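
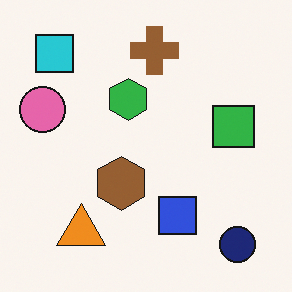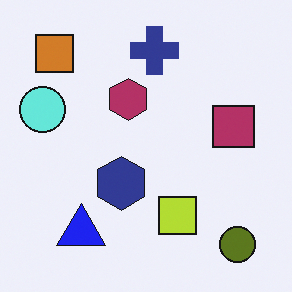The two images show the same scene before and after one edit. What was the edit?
Hue-shifted through roughly half the color wheel.

Every shape's color has rotated by the same amount around the hue wheel — a uniform hue shift.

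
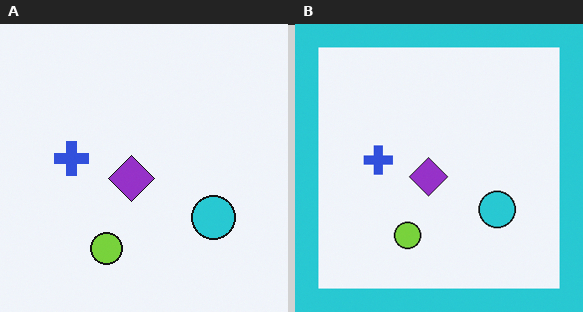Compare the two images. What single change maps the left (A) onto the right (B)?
The right (B) image is the left (A) framed with a cyan border.

A solid cyan frame runs around the edge of the right (B) image, with the content slightly shrunk inside it.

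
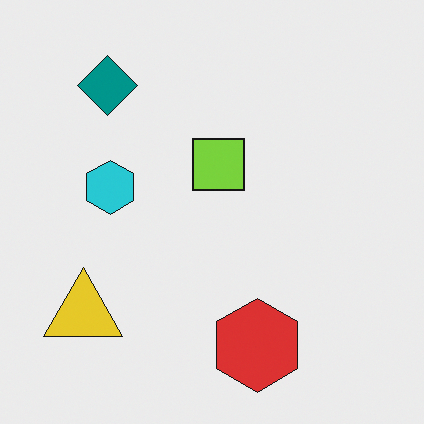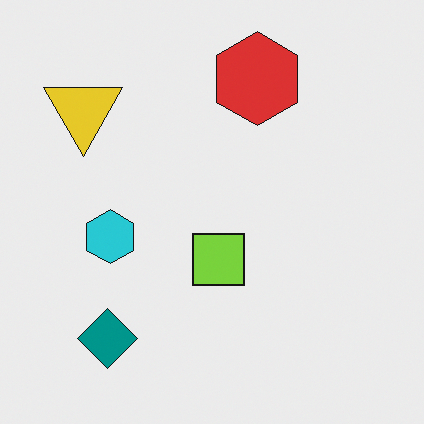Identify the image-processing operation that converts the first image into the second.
The transformation is: flipped vertically (top ↔ bottom).

The red hexagon is in the bottom of the first image and the top of the second — shapes on opposite sides of the horizontal midline have swapped in a mirror flip.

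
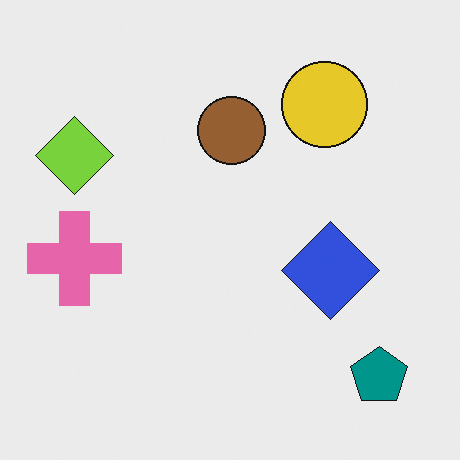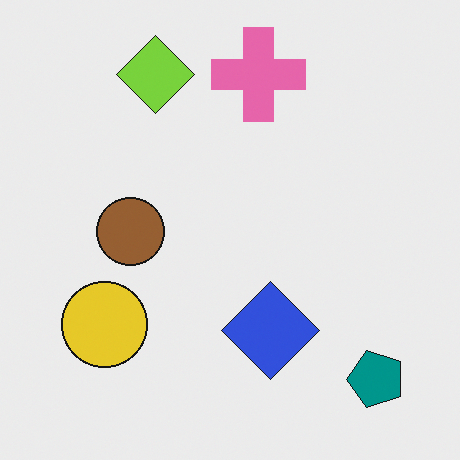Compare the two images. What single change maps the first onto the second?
This is the original image transposed (reflected across the top-left ↔ bottom-right diagonal).

Shapes have swapped their row and column positions — what was in the top-right is now in the bottom-left — a diagonal reflection.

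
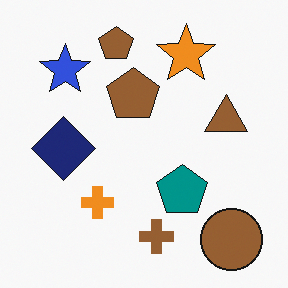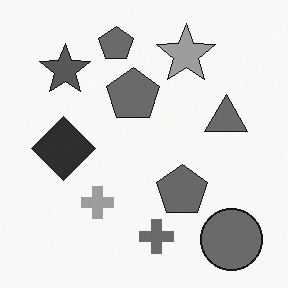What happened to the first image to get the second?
The image was converted to grayscale.

All color is removed — every shape is now a shade of grey.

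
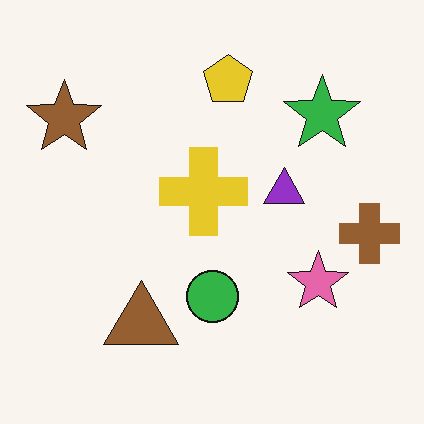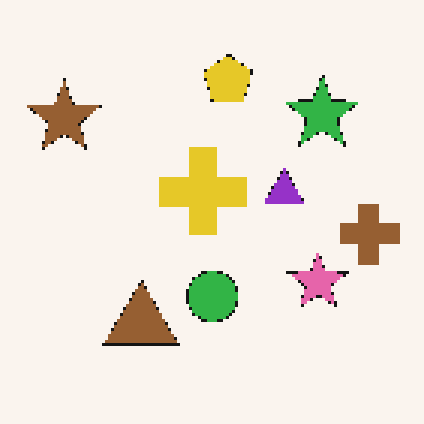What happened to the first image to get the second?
The image was mildly pixelated.

Shapes are reduced to large square blocks; fine edges and outlines are lost — a downscale-then-upscale (mosaic) effect.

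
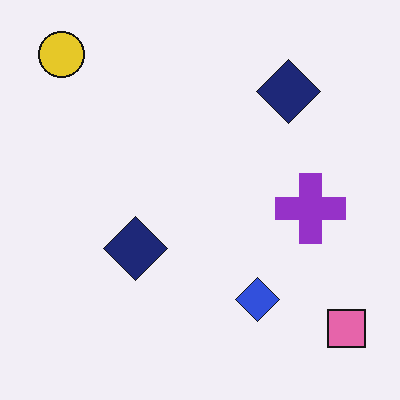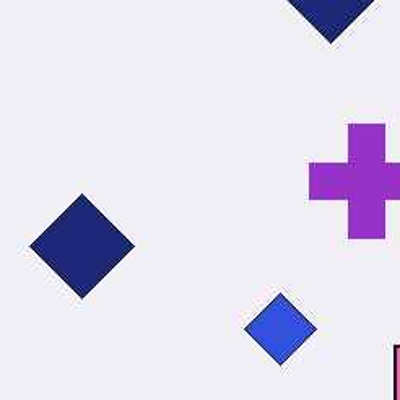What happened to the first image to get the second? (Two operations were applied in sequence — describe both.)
It was given moderate JPEG compression, then cropped to a noticeably smaller region and rescaled.

Blocky 8×8 compression artifacts appear around shape edges and the flat background shows ringing — characteristic JPEG degradation. The visible shapes are larger and the field of view is narrower; shapes near the original edges may be partly or wholly outside the frame — a crop-and-rescale.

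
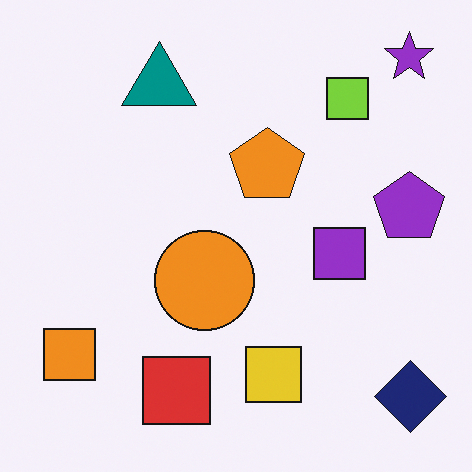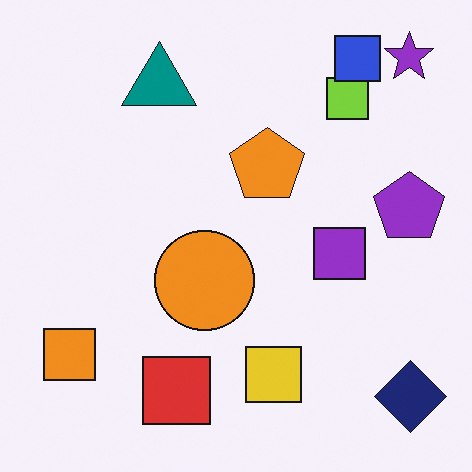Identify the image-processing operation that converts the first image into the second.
The image was overlaid with an additional blue square.

A blue square appears in the second image that is absent from the first.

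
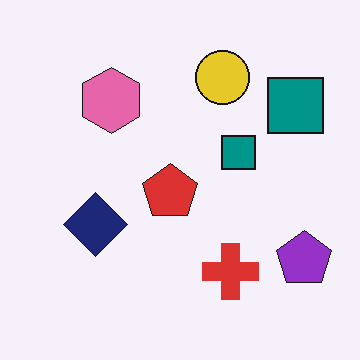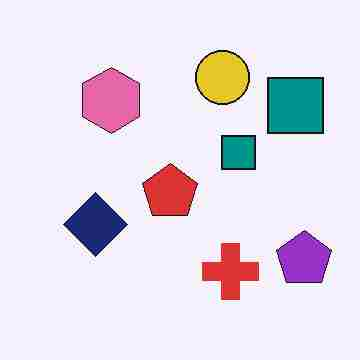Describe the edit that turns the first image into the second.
The second image is the first heavily JPEG-compressed with obvious blocking artifacts.

Blocky 8×8 compression artifacts appear around shape edges and the flat background shows ringing — characteristic JPEG degradation.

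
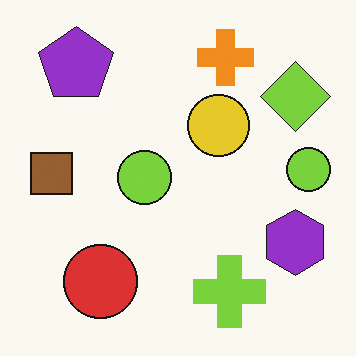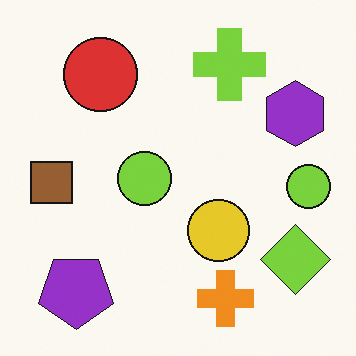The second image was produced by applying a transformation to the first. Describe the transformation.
This is the original image flipped vertically (top ↔ bottom).

The orange cross is in the top of the first image and the bottom of the second — shapes on opposite sides of the horizontal midline have swapped in a mirror flip.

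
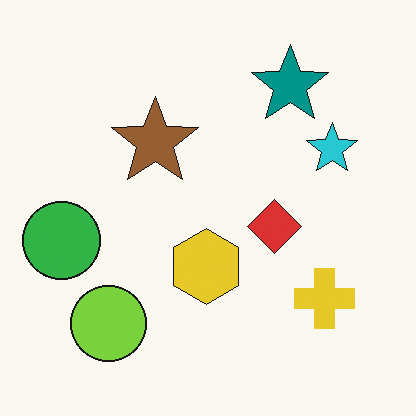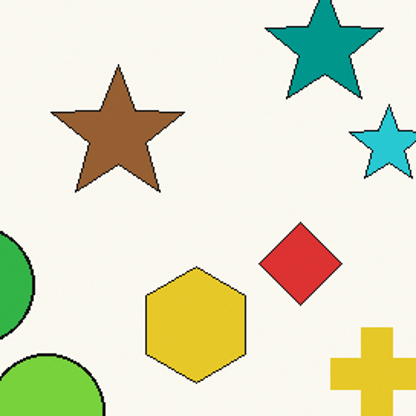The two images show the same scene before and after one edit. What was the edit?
This is the original image cropped slightly and scaled back up.

The visible shapes are larger and the field of view is narrower; shapes near the original edges may be partly or wholly outside the frame — a crop-and-rescale.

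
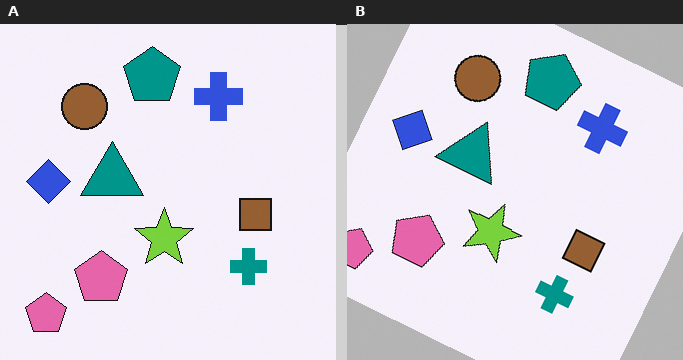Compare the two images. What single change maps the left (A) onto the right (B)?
The image was rotated clockwise by a clearly visible amount.

Every shape is tilted by the same angle and the image corners show triangular fill wedges — a whole-image rotation by a non-right angle.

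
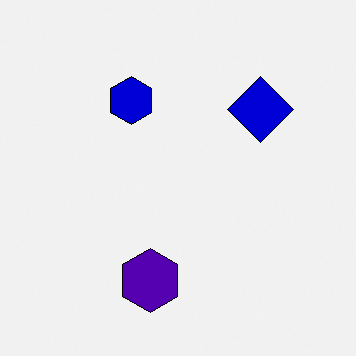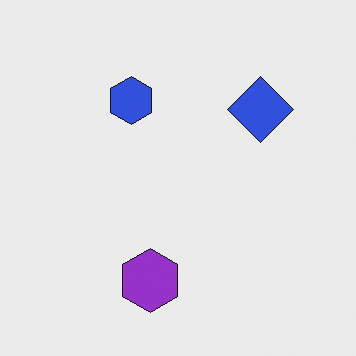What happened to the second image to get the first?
This is the original image boosted in contrast.

Tones are pushed away from mid-grey across the whole image — a global contrast change.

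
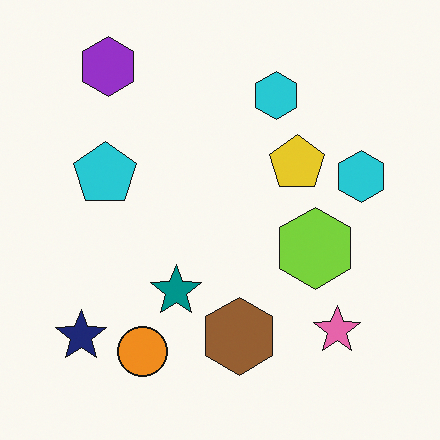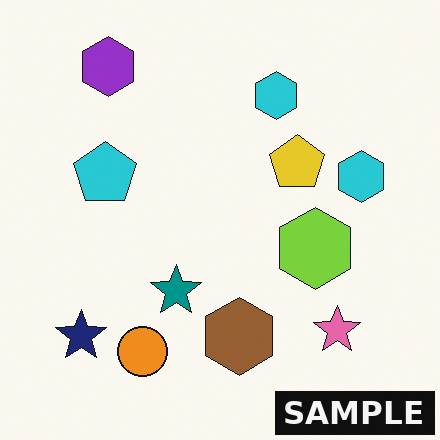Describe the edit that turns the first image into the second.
Watermarked with the text "SAMPLE" in the lower-right corner.

A dark label reading "SAMPLE" appears in the lower-right corner.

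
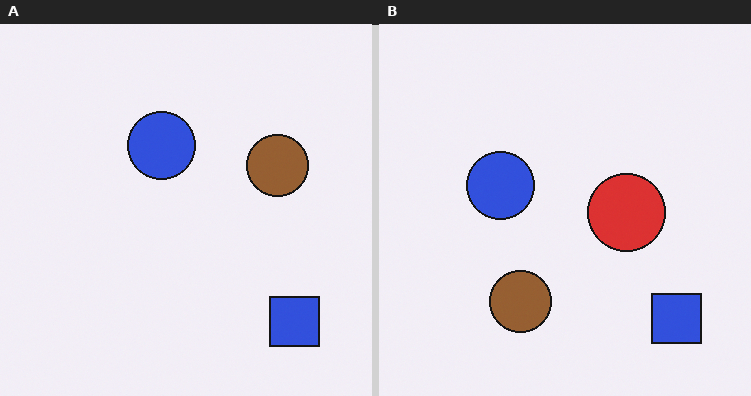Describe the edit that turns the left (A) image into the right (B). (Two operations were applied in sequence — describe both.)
The transformation is: transposed (reflected across the top-left ↔ bottom-right diagonal), then overlaid with an additional red circle.

Shapes have swapped their row and column positions — what was in the top-right is now in the bottom-left — a diagonal reflection. A red circle appears in the right (B) image that is absent from the left (A).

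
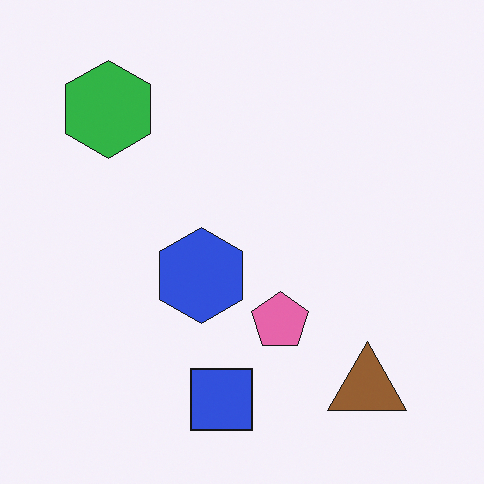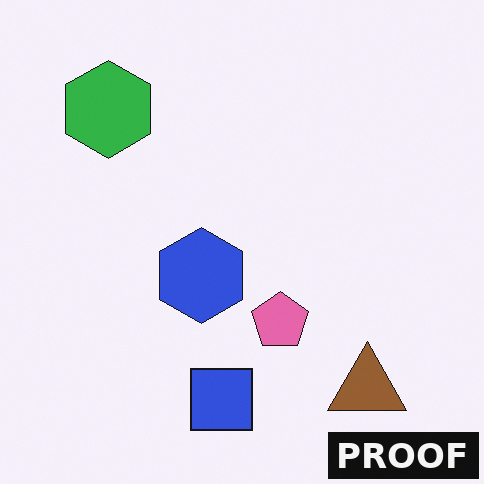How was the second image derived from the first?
The image was watermarked with the text "PROOF" in the lower-right corner.

A dark label reading "PROOF" appears in the lower-right corner.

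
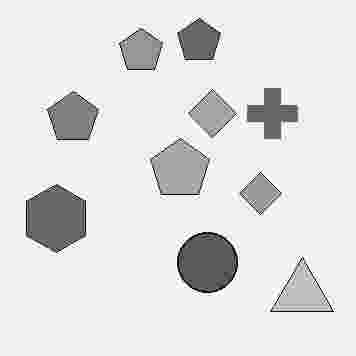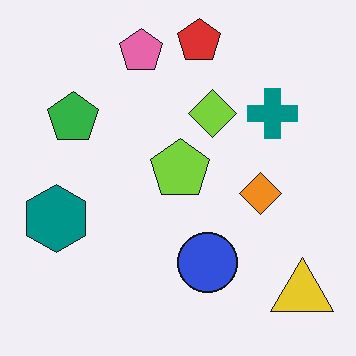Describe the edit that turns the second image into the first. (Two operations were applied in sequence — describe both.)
Converted to grayscale, then heavily JPEG-compressed with obvious blocking artifacts.

All color is removed — every shape is now a shade of grey. Blocky 8×8 compression artifacts appear around shape edges and the flat background shows ringing — characteristic JPEG degradation.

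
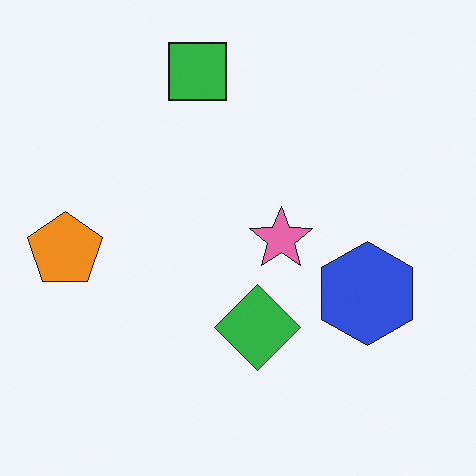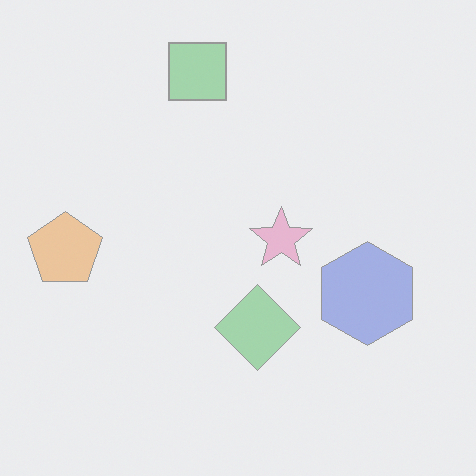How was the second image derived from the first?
This is the original image washed out (contrast reduced).

Tones are pushed toward mid-grey across the whole image — a global contrast change.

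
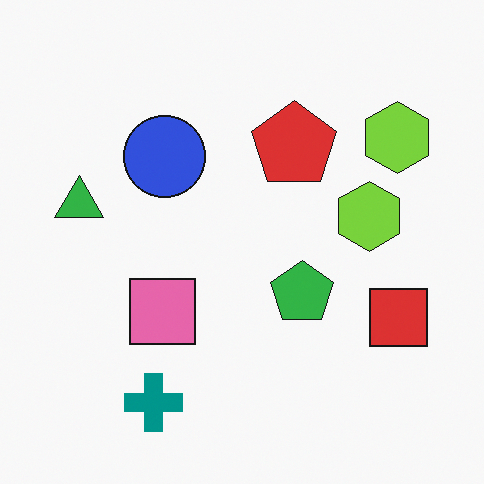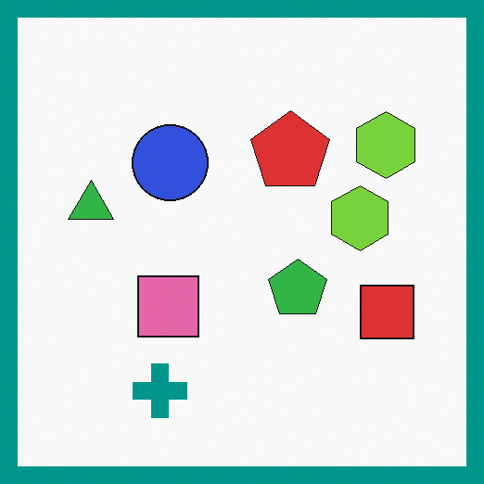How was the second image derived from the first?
The second image is the first framed with a teal border.

A solid teal frame runs around the edge of the second image, with the content slightly shrunk inside it.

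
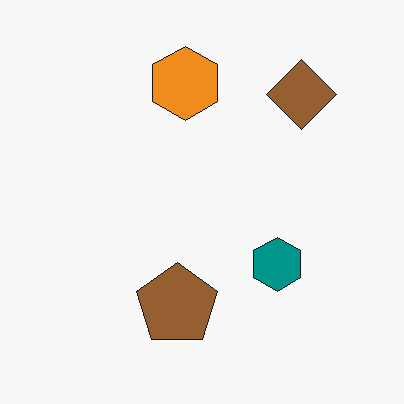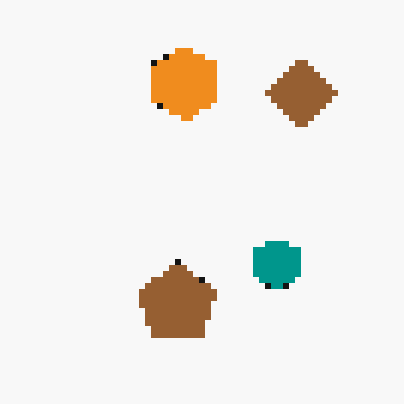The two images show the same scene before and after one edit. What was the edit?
It was pixelated into visible square blocks.

Shapes are reduced to large square blocks; fine edges and outlines are lost — a downscale-then-upscale (mosaic) effect.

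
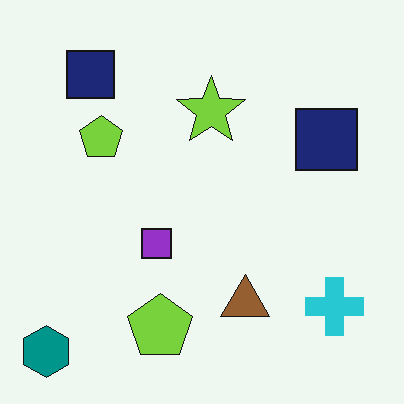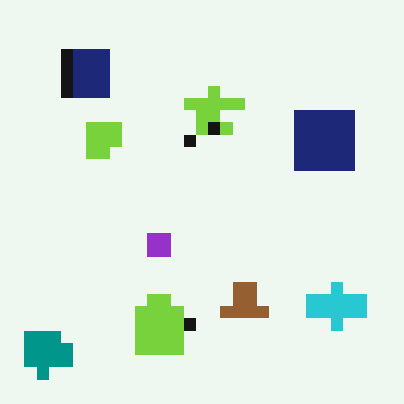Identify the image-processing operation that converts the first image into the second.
The second image is the first heavily pixelated into large blocks.

Shapes are reduced to large square blocks; fine edges and outlines are lost — a downscale-then-upscale (mosaic) effect.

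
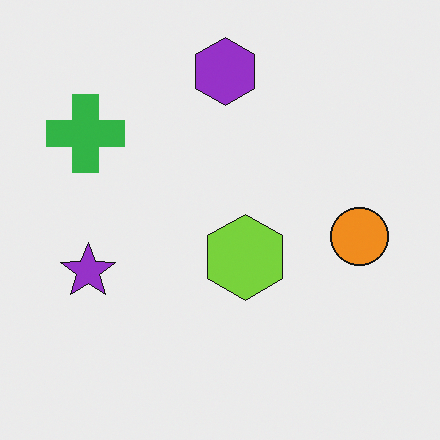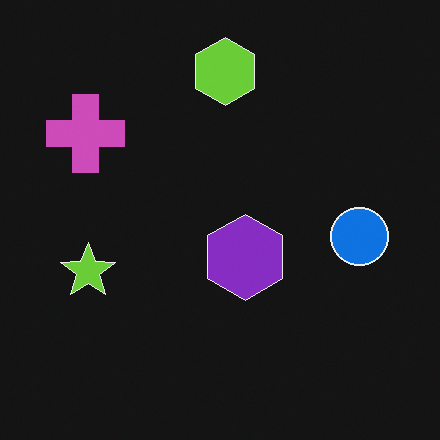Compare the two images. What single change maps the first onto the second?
The image was color-inverted (negative).

The light background has become dark and every shape's color is its complement — a photographic negative.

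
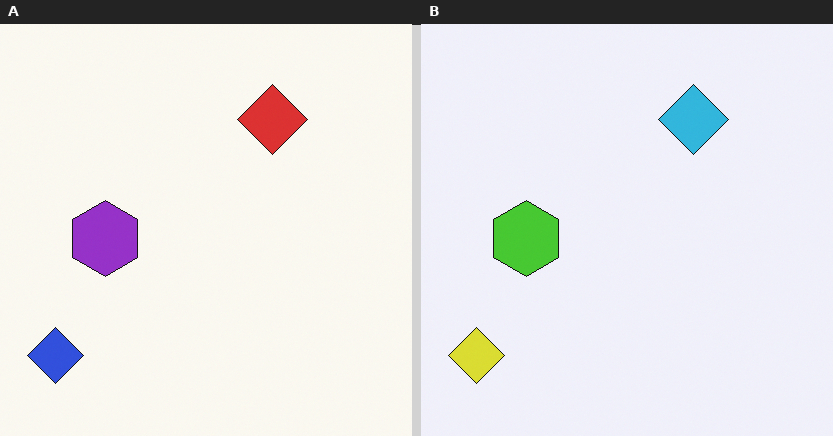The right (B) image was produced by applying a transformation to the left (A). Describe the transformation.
This is the original image hue-shifted through roughly half the color wheel.

Every shape's color has rotated by the same amount around the hue wheel — a uniform hue shift.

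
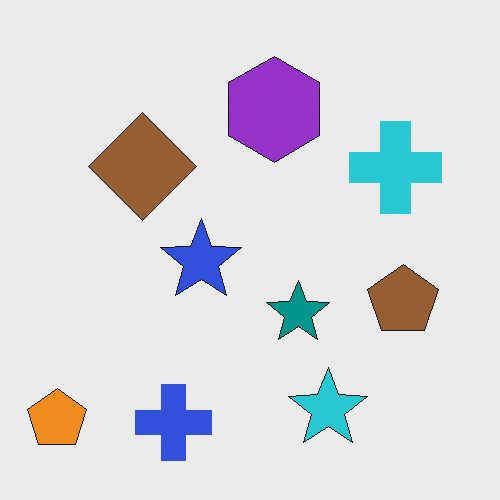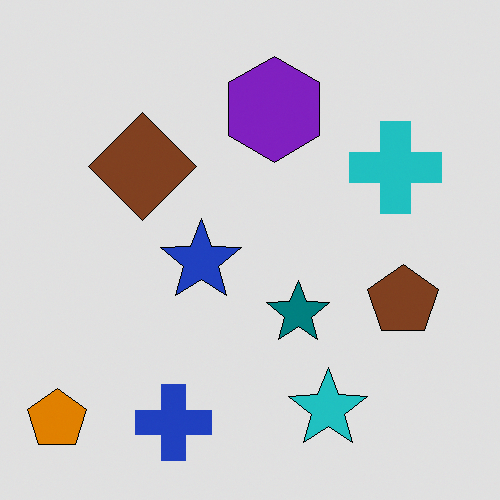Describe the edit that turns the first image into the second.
The second image is the first posterized to a reduced palette.

Each flat color has snapped to a coarser quantized level — most visibly, the near-white background has dropped to a flat grey.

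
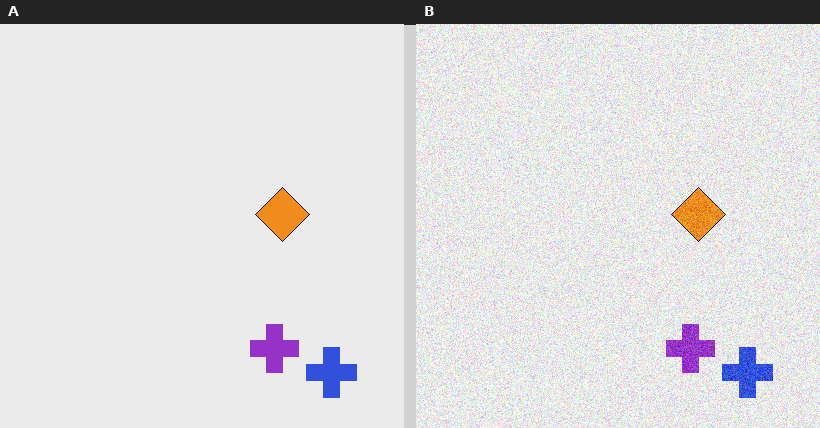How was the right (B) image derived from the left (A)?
The right (B) image is the left (A) degraded with moderate additive noise.

Random speckle covers the whole image, including the flat background.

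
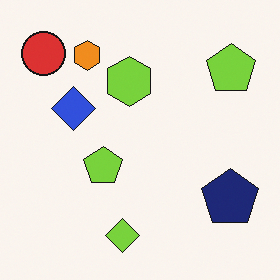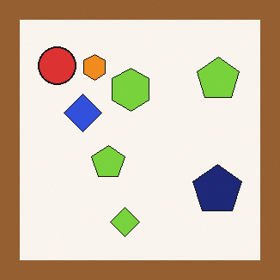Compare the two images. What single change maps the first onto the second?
This is the original image framed with a brown border.

A solid brown frame runs around the edge of the second image, with the content slightly shrunk inside it.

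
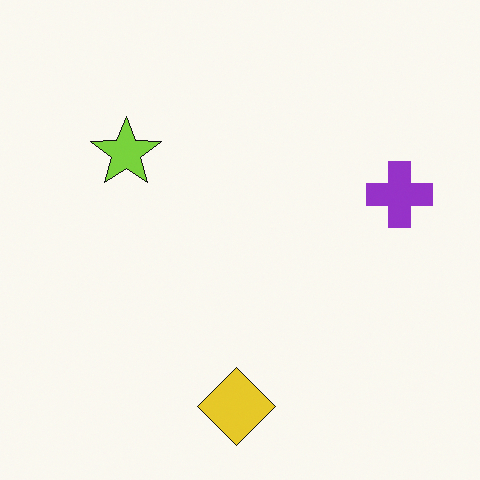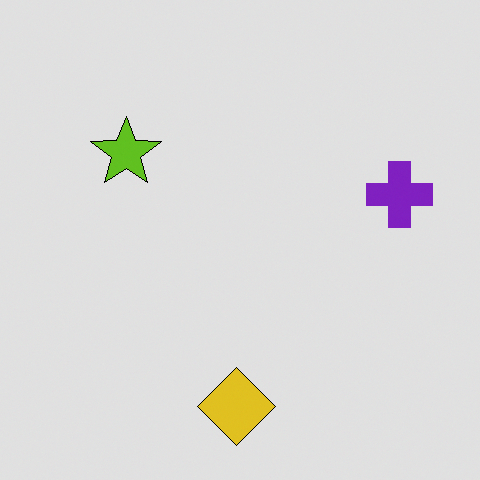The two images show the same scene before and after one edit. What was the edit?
Posterized to a reduced palette.

Each flat color has snapped to a coarser quantized level — most visibly, the near-white background has dropped to a flat grey.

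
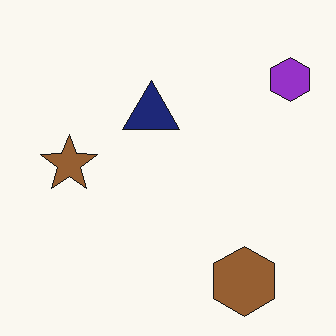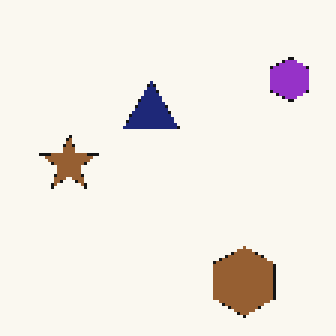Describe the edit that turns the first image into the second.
Mildly pixelated.

Shapes are reduced to large square blocks; fine edges and outlines are lost — a downscale-then-upscale (mosaic) effect.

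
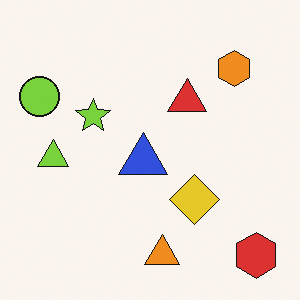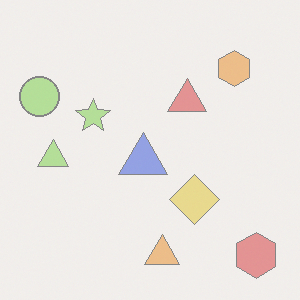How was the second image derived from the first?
The transformation is: given much lower contrast.

Tones are pushed toward mid-grey across the whole image — a global contrast change.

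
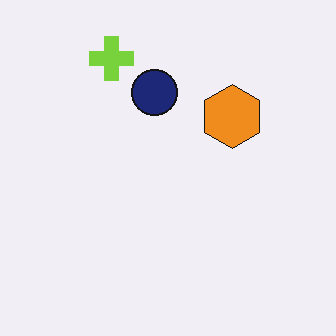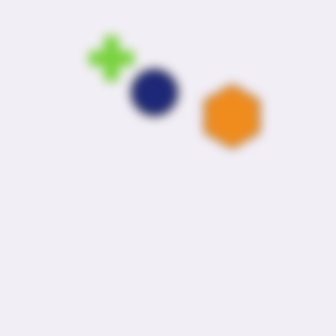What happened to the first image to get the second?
This is the original image heavily blurred.

Shape edges and outlines are uniformly softened across the whole image.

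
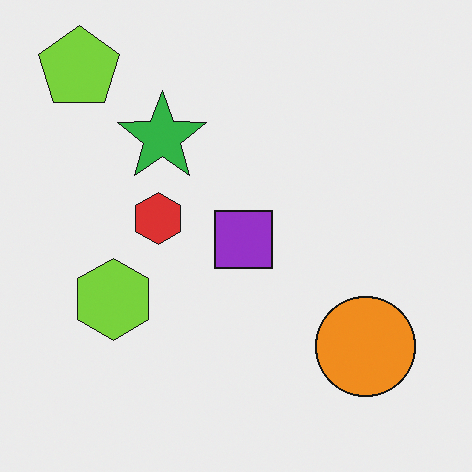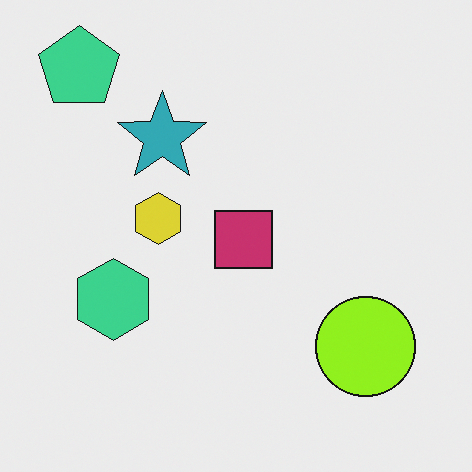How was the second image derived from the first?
It was hue-shifted slightly.

Every shape's color has rotated by the same amount around the hue wheel — a uniform hue shift.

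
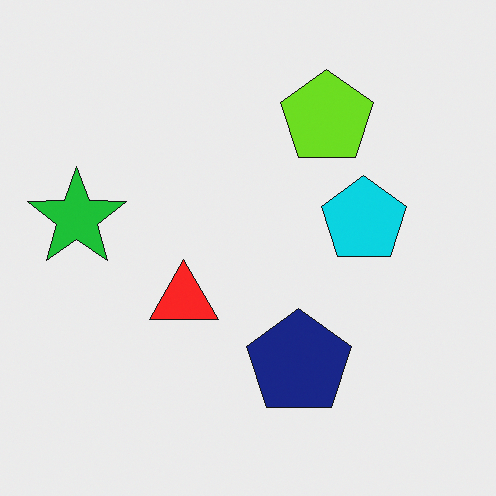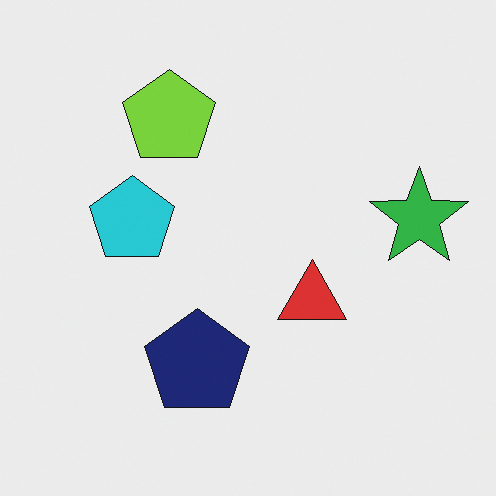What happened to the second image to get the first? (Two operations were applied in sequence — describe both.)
Slightly oversaturated, then flipped horizontally (left ↔ right).

All colors are more vivid — a global saturation change. The green star is in the right of the second image and the left of the first — shapes on opposite sides of the vertical midline have swapped in a mirror flip.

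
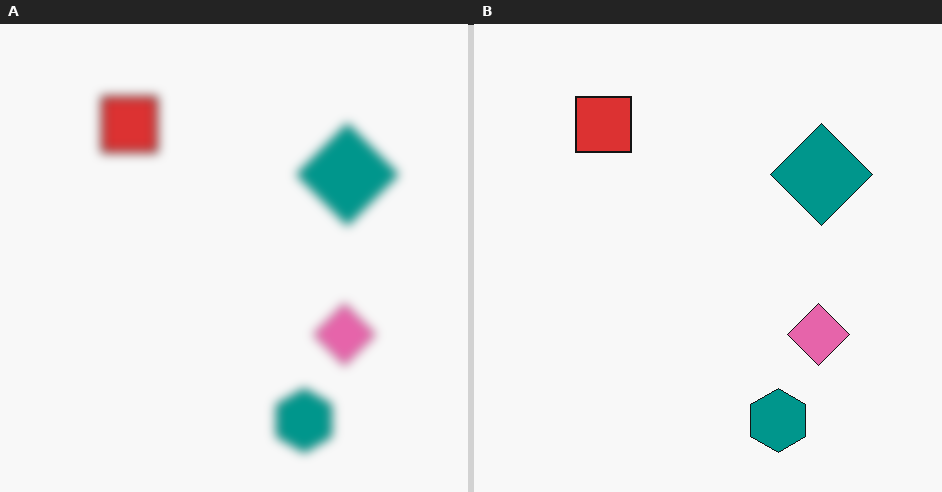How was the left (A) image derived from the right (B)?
The left (A) image is the right (B) heavily blurred.

Shape edges and outlines are uniformly softened across the whole image.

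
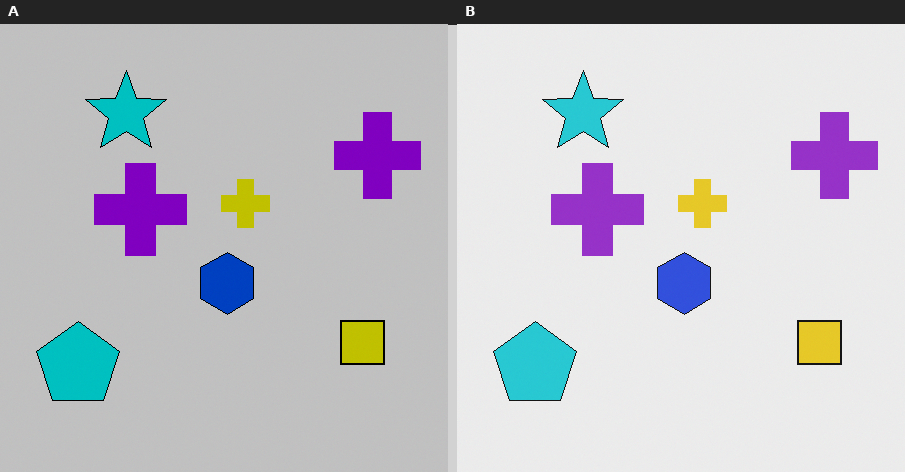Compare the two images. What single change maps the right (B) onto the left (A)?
The left (A) image is the right (B) aggressively posterized.

Each flat color has snapped to a coarser quantized level — most visibly, the near-white background has dropped to a flat grey.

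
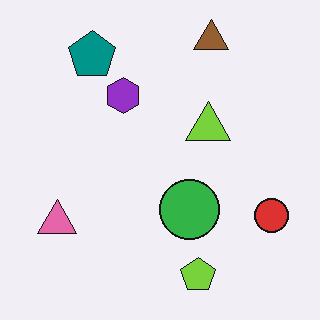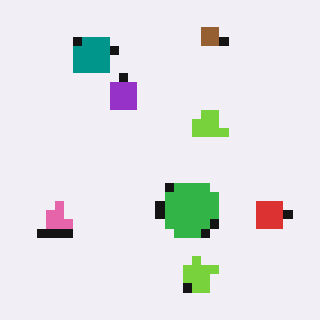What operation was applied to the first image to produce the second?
Coarsely pixelated.

Shapes are reduced to large square blocks; fine edges and outlines are lost — a downscale-then-upscale (mosaic) effect.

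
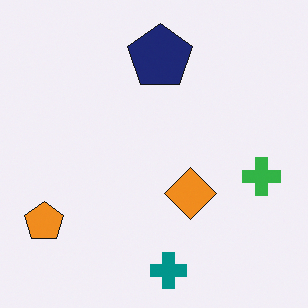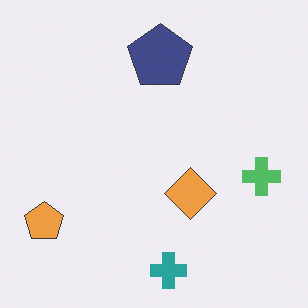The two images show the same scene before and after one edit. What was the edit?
This is the original image given slightly reduced contrast.

Tones are pushed toward mid-grey across the whole image — a global contrast change.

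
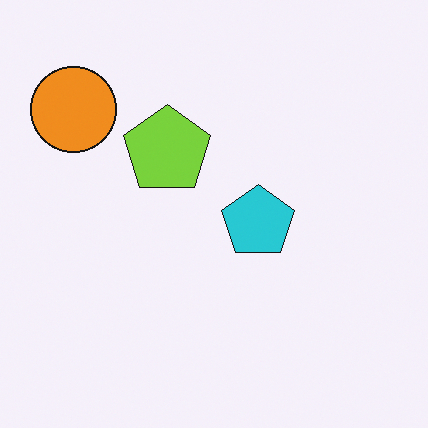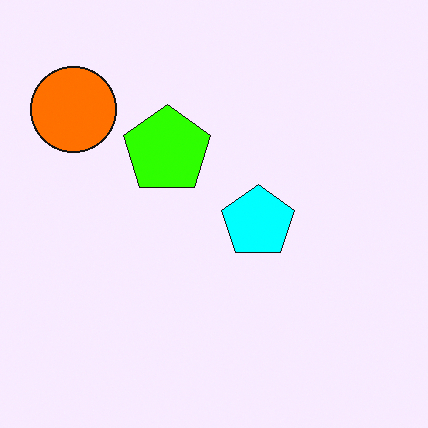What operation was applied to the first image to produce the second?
Made much more vivid (saturation change).

All colors are more vivid — a global saturation change.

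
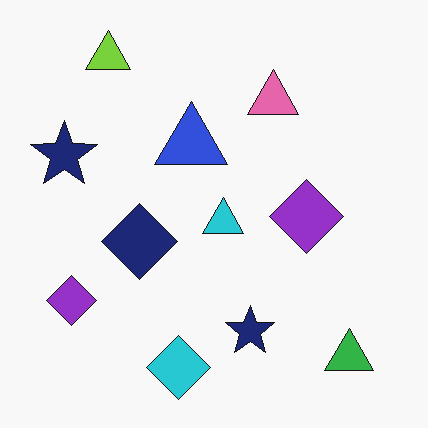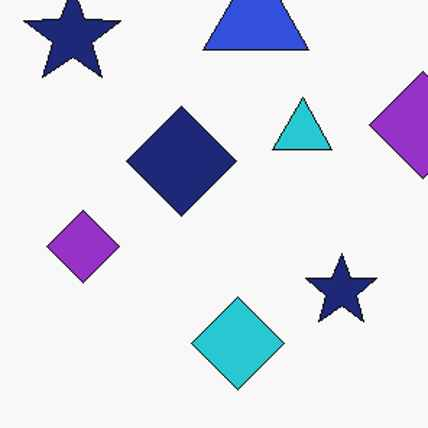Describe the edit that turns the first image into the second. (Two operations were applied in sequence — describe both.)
The image was cropped to a modestly smaller region and rescaled, then given moderate JPEG compression.

The visible shapes are larger and the field of view is narrower; shapes near the original edges may be partly or wholly outside the frame — a crop-and-rescale. Blocky 8×8 compression artifacts appear around shape edges and the flat background shows ringing — characteristic JPEG degradation.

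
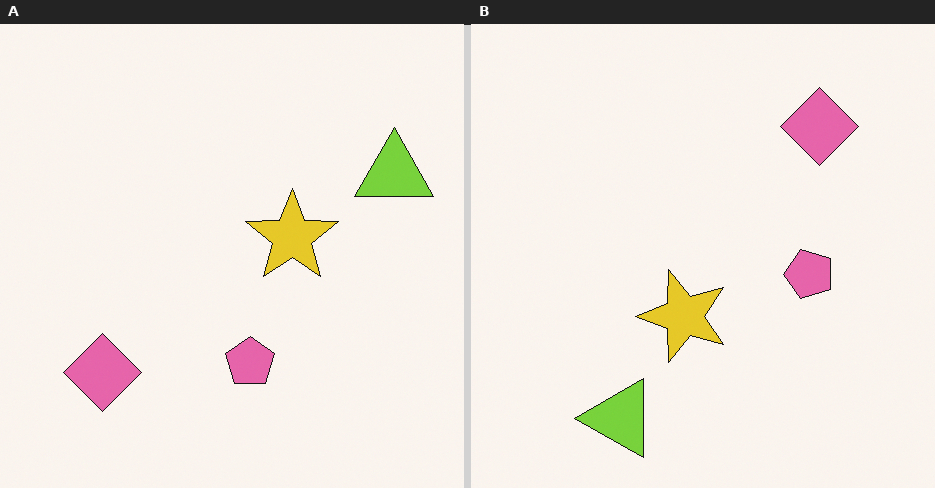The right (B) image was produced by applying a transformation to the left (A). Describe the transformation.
This is the original image transposed (reflected across the top-left ↔ bottom-right diagonal).

Shapes have swapped their row and column positions — what was in the top-right is now in the bottom-left — a diagonal reflection.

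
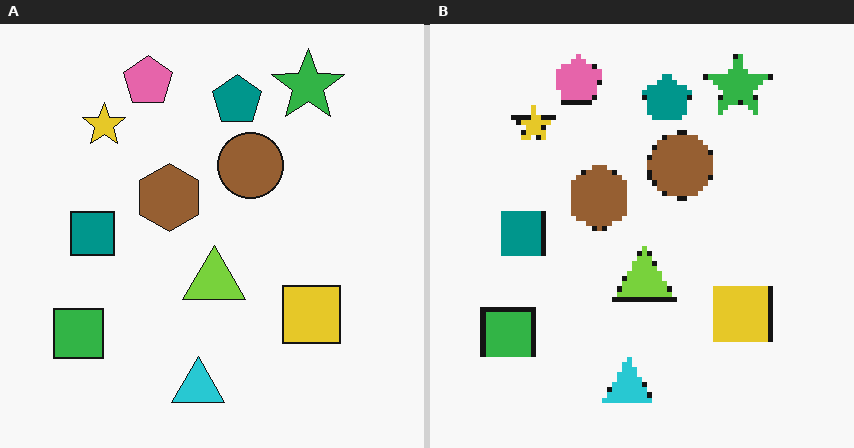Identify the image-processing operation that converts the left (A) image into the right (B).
Mildly pixelated.

Shapes are reduced to large square blocks; fine edges and outlines are lost — a downscale-then-upscale (mosaic) effect.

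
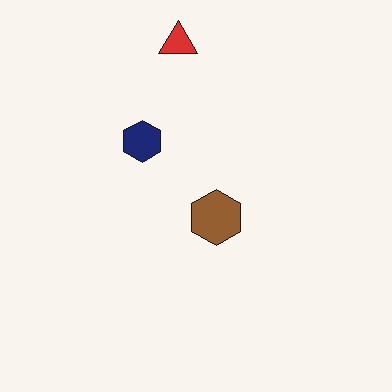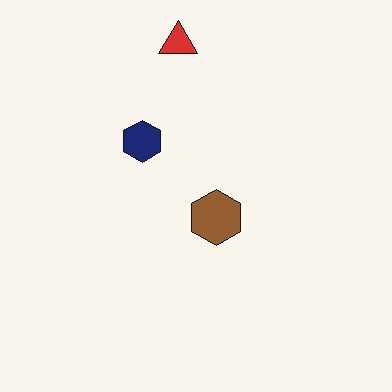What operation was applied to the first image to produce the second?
The second image is the first JPEG-compressed with visible artifacts.

Blocky 8×8 compression artifacts appear around shape edges and the flat background shows ringing — characteristic JPEG degradation.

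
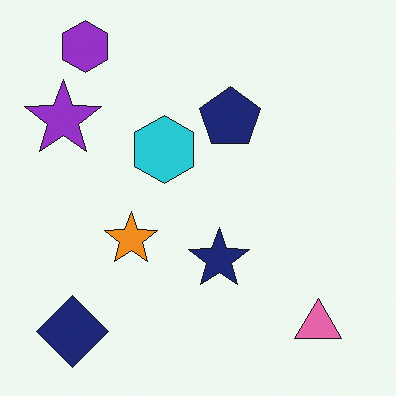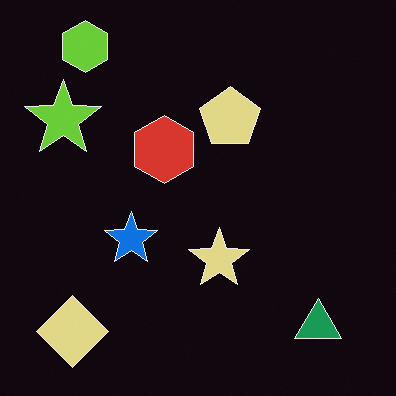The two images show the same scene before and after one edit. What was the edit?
The transformation is: color-inverted (negative).

The light background has become dark and every shape's color is its complement — a photographic negative.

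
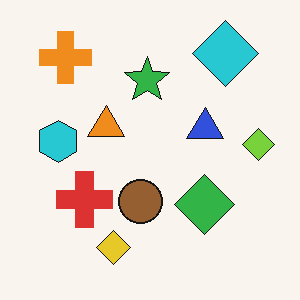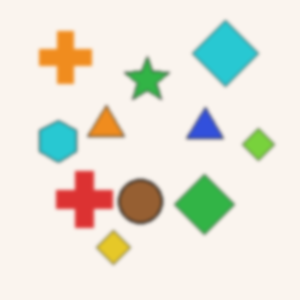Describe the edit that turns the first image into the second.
The second image is the first slightly softened.

Shape edges and outlines are uniformly softened across the whole image.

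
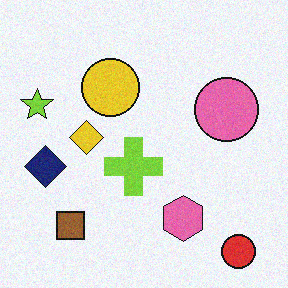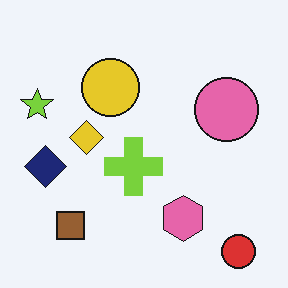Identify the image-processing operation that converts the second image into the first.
Degraded with a light layer of grain.

Random speckle covers the whole image, including the flat background.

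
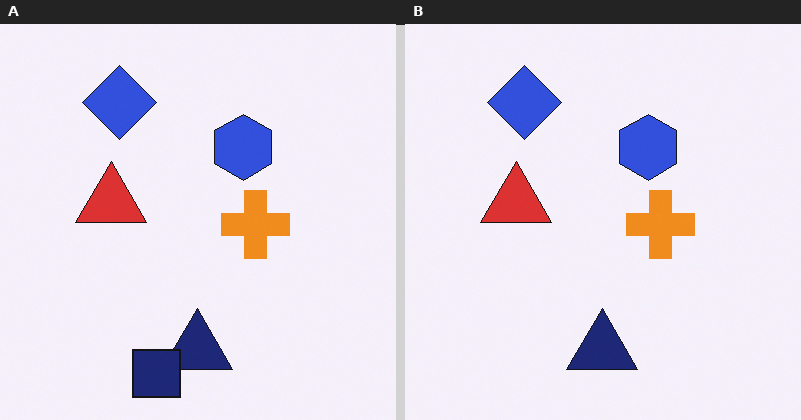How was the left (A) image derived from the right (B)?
This is the original image overlaid with an additional navy square.

A navy square appears in the left (A) image that is absent from the right (B).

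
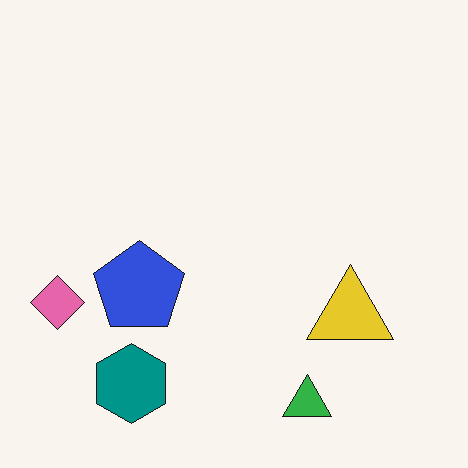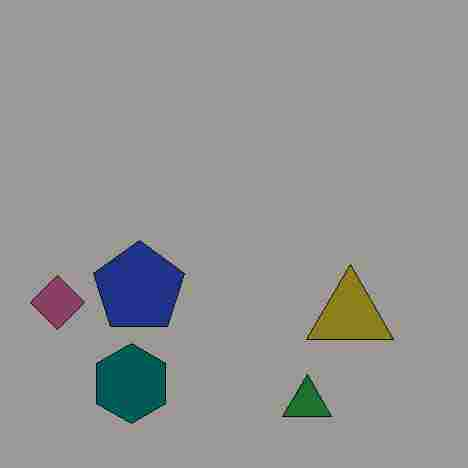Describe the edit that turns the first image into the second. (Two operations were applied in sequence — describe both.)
The image was darkened a lot, then degraded with heavy JPEG compression.

Every pixel — background and shapes alike — is uniformly darkened. Blocky 8×8 compression artifacts appear around shape edges and the flat background shows ringing — characteristic JPEG degradation.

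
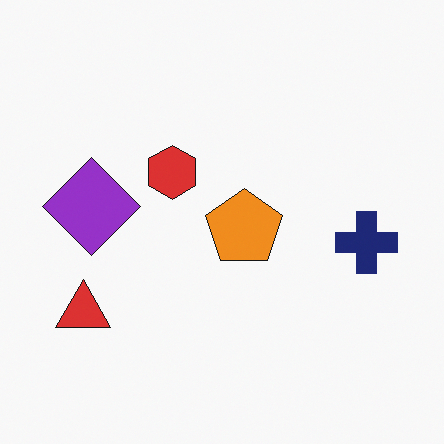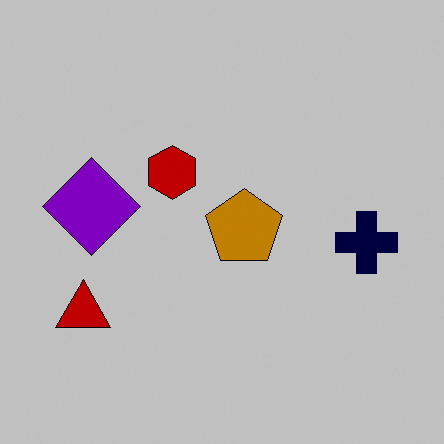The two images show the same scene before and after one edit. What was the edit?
The second image is the first aggressively posterized.

Each flat color has snapped to a coarser quantized level — most visibly, the near-white background has dropped to a flat grey.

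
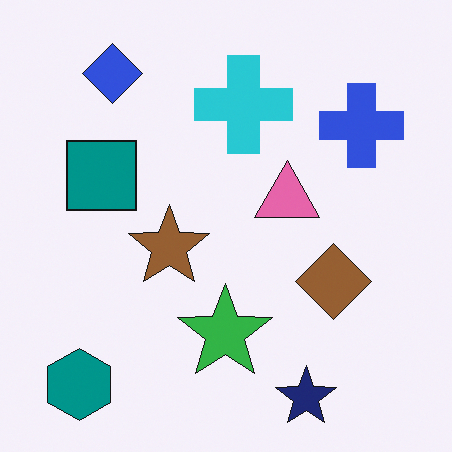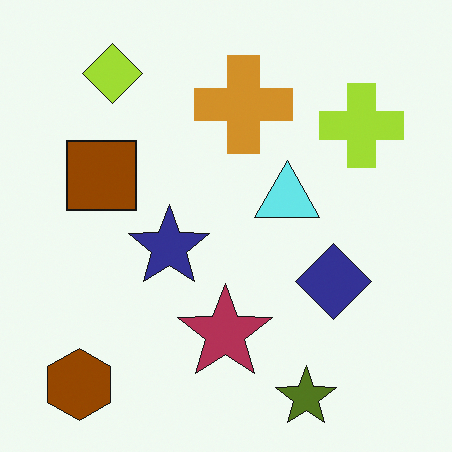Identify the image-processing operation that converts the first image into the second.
It was hue-shifted through roughly half the color wheel.

Every shape's color has rotated by the same amount around the hue wheel — a uniform hue shift.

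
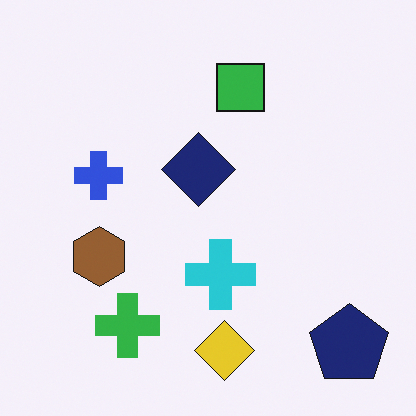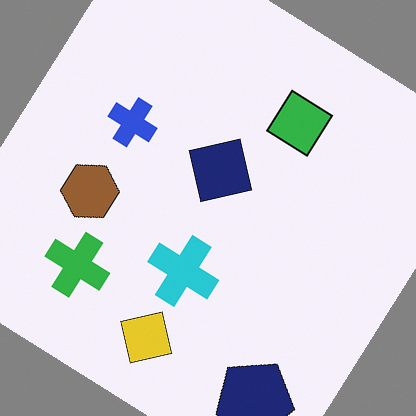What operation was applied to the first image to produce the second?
It was rotated clockwise by a large amount — several tens of degrees.

Every shape is tilted by the same angle and the image corners show triangular fill wedges — a whole-image rotation by a non-right angle.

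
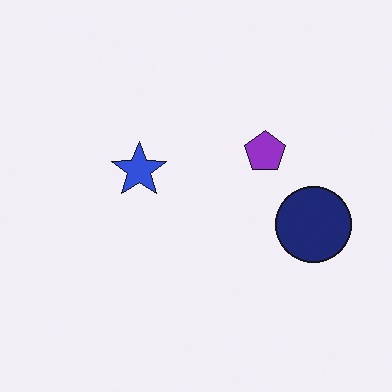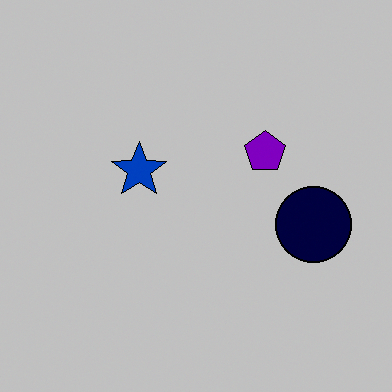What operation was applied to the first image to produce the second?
The image was heavily posterized to just a handful of flat colors.

Each flat color has snapped to a coarser quantized level — most visibly, the near-white background has dropped to a flat grey.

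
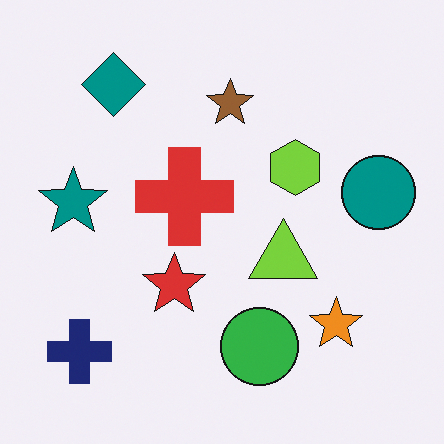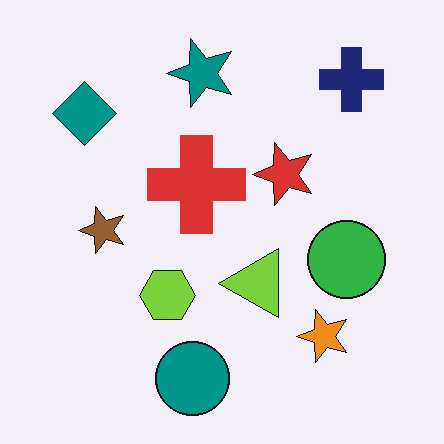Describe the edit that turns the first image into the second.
It was transposed (reflected across the top-left ↔ bottom-right diagonal).

Shapes have swapped their row and column positions — what was in the top-right is now in the bottom-left — a diagonal reflection.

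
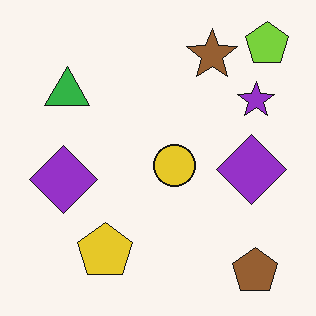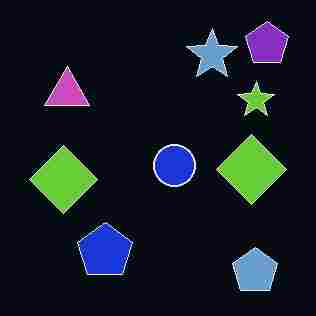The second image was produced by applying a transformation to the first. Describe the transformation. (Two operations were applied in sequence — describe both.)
The image was color-inverted (negative), then heavily JPEG-compressed with obvious blocking artifacts.

The light background has become dark and every shape's color is its complement — a photographic negative. Blocky 8×8 compression artifacts appear around shape edges and the flat background shows ringing — characteristic JPEG degradation.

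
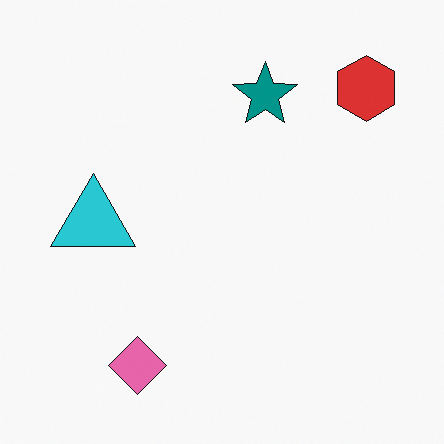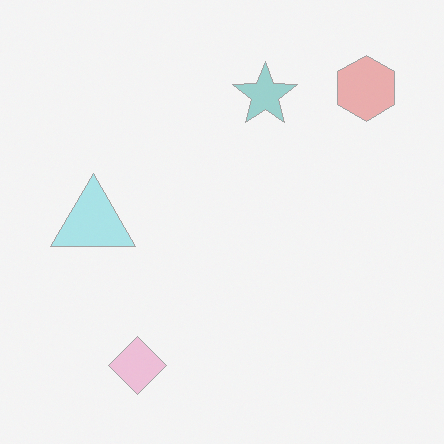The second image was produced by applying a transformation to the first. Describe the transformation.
This is the original image given much lower contrast.

Tones are pushed toward mid-grey across the whole image — a global contrast change.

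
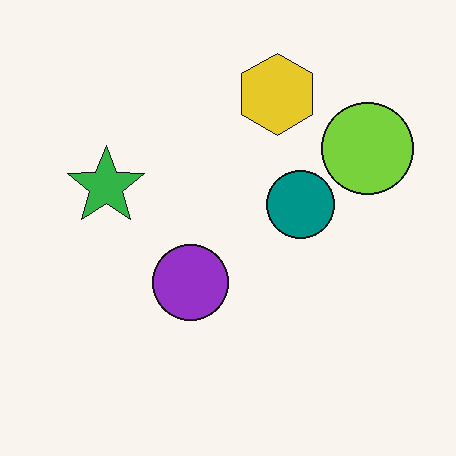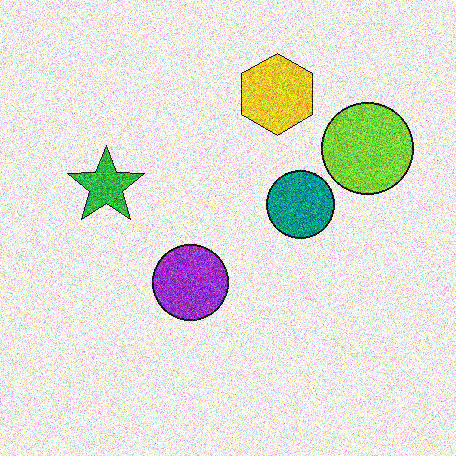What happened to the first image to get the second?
Degraded with heavy additive noise.

Random speckle covers the whole image, including the flat background.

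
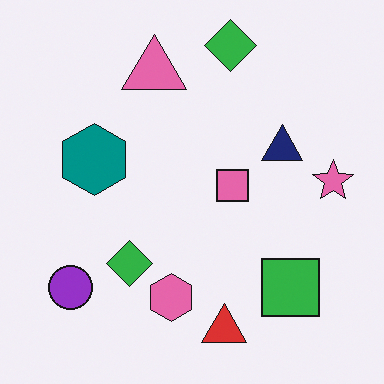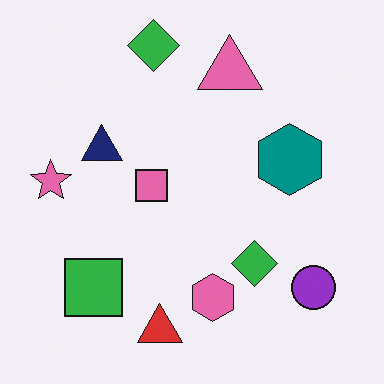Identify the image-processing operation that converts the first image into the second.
The image was flipped horizontally (left ↔ right).

The pink star is in the right of the first image and the left of the second — shapes on opposite sides of the vertical midline have swapped in a mirror flip.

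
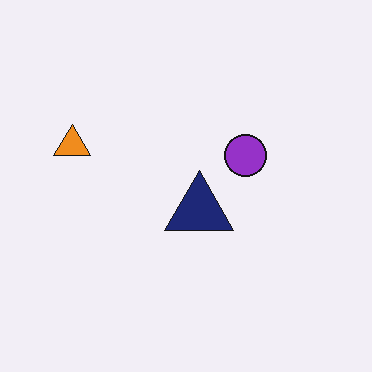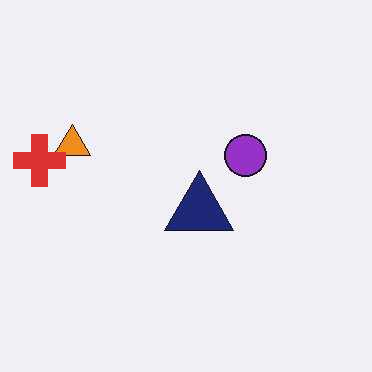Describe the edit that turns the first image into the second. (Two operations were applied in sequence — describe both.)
The second image is the first JPEG-compressed with visible artifacts, then overlaid with an additional red cross.

Blocky 8×8 compression artifacts appear around shape edges and the flat background shows ringing — characteristic JPEG degradation. A red cross appears in the second image that is absent from the first.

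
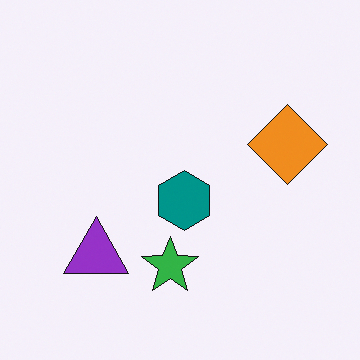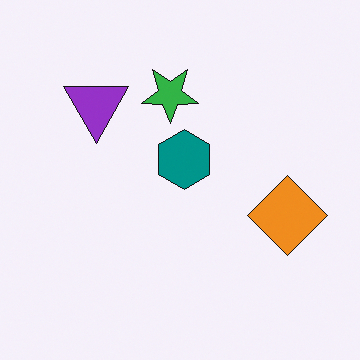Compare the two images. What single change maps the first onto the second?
The transformation is: flipped vertically (top ↔ bottom).

The green star is in the bottom of the first image and the top of the second — shapes on opposite sides of the horizontal midline have swapped in a mirror flip.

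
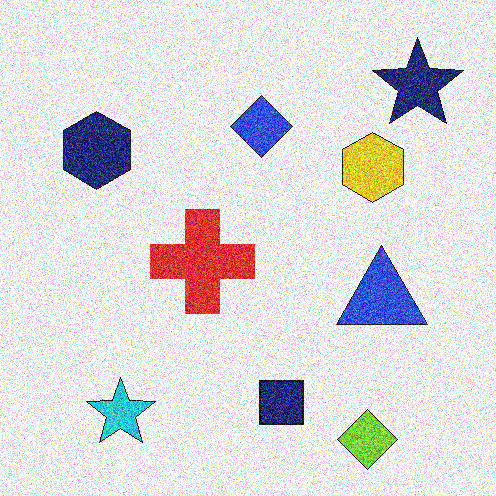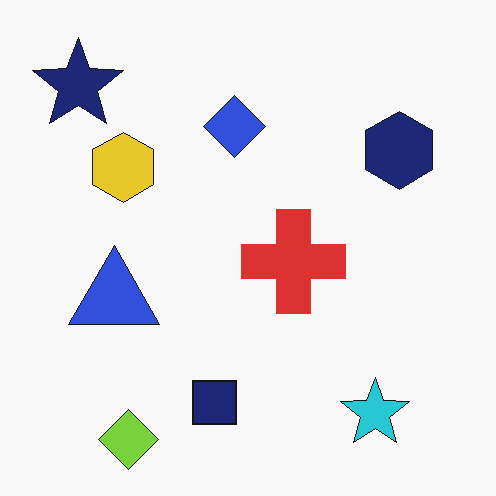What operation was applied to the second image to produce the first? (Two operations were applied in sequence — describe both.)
It was degraded with a thick layer of grain, then flipped horizontally (left ↔ right).

Random speckle covers the whole image, including the flat background. The navy star is in the top-left of the second image and the top-right of the first — shapes on opposite sides of the vertical midline have swapped in a mirror flip.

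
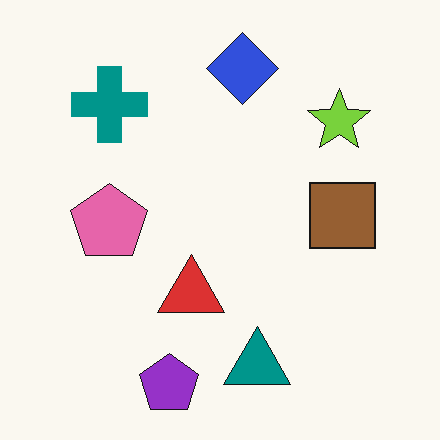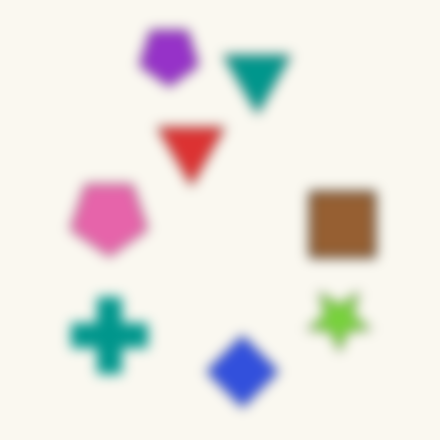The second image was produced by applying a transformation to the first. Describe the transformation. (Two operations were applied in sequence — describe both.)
This is the original image flipped vertically (top ↔ bottom), then strongly gaussian-blurred.

The purple pentagon is in the bottom of the first image and the top of the second — shapes on opposite sides of the horizontal midline have swapped in a mirror flip. Shape edges and outlines are uniformly softened across the whole image.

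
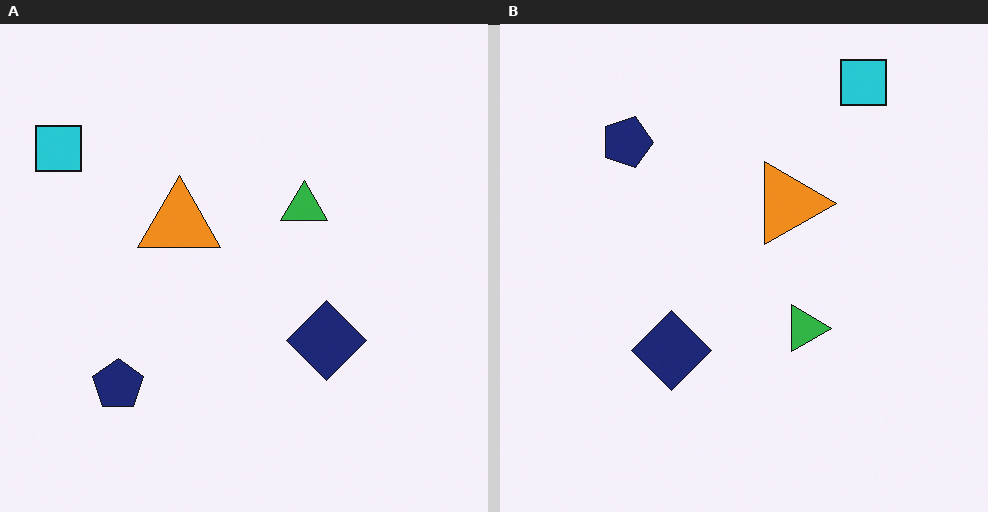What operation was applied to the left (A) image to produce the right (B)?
The image was rotated 90° clockwise.

The cyan square sits in the top-left of the left (A) image and the top-right of the right (B) — consistent with a whole-image 90° clockwise rotation.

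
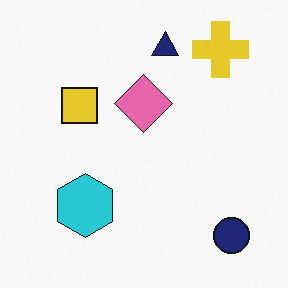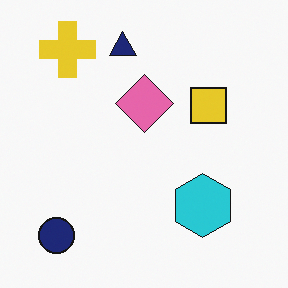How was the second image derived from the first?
Flipped horizontally (left ↔ right).

The navy circle is in the bottom-right of the first image and the bottom-left of the second — shapes on opposite sides of the vertical midline have swapped in a mirror flip.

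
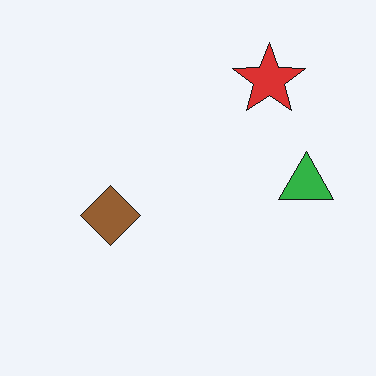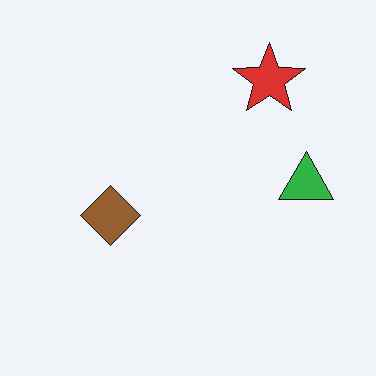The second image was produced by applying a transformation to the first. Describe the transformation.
This is the original image given moderate JPEG compression.

Blocky 8×8 compression artifacts appear around shape edges and the flat background shows ringing — characteristic JPEG degradation.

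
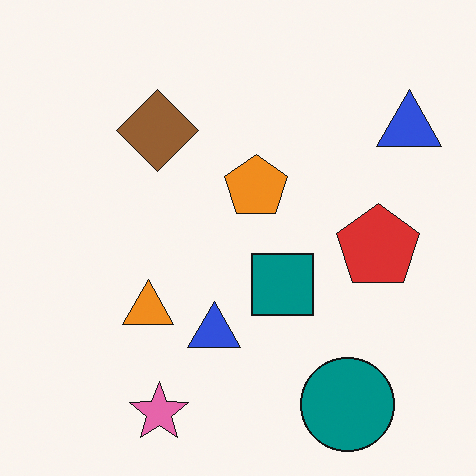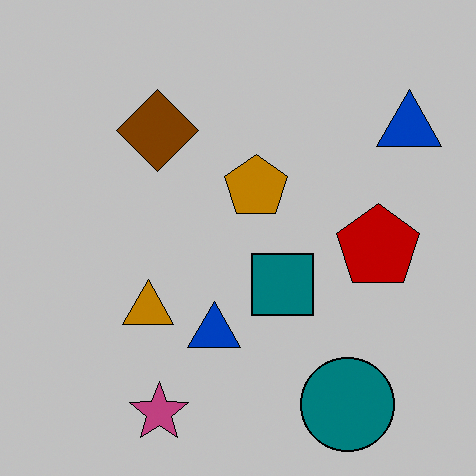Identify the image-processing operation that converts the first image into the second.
It was aggressively posterized.

Each flat color has snapped to a coarser quantized level — most visibly, the near-white background has dropped to a flat grey.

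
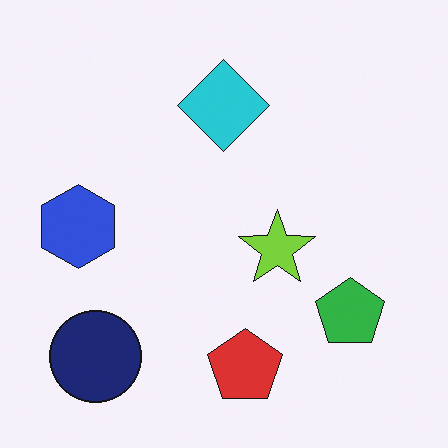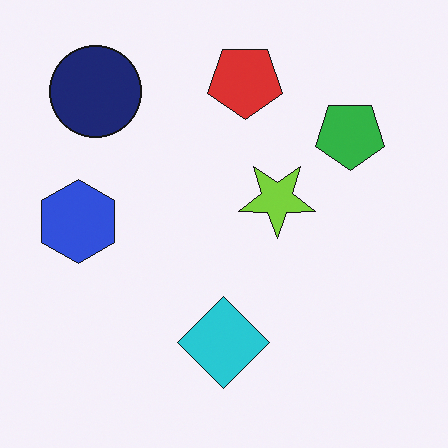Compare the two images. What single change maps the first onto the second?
Flipped vertically (top ↔ bottom).

The red pentagon is in the bottom of the first image and the top of the second — shapes on opposite sides of the horizontal midline have swapped in a mirror flip.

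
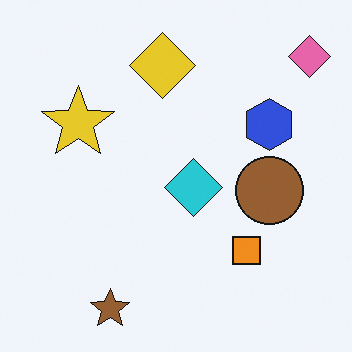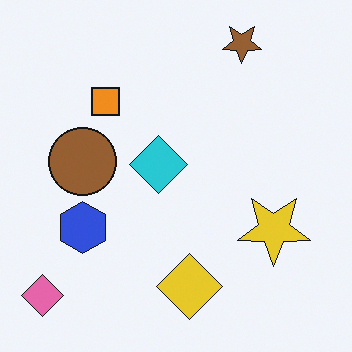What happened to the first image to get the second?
This is the original image rotated 180°.

The pink diamond sits in the top-right of the first image and the bottom-left of the second — consistent with a whole-image 180° rotation.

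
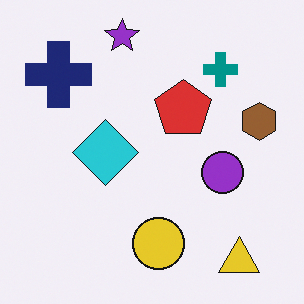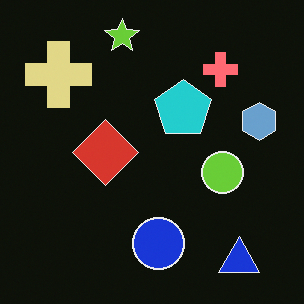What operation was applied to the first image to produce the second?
It was color-inverted (negative).

The light background has become dark and every shape's color is its complement — a photographic negative.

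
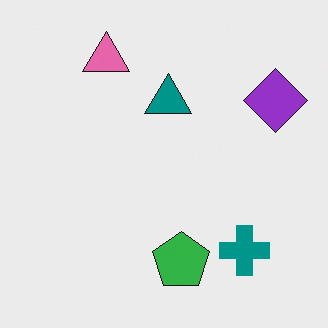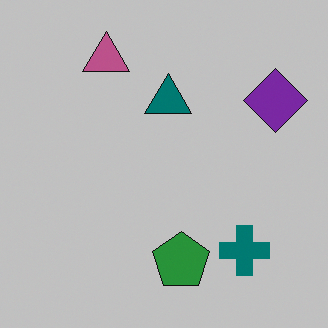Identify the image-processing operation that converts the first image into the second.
The image was slightly darkened.

Every pixel — background and shapes alike — is uniformly darkened.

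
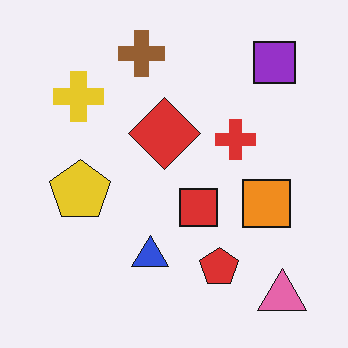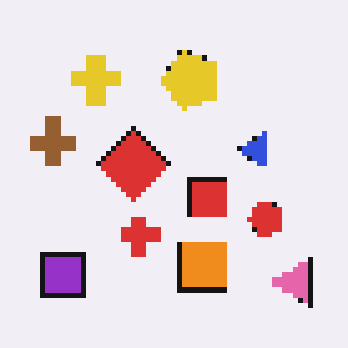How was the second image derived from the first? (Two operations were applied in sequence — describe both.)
The second image is the first lightly pixelated (a mild mosaic effect), then transposed (reflected across the top-left ↔ bottom-right diagonal).

Shapes are reduced to large square blocks; fine edges and outlines are lost — a downscale-then-upscale (mosaic) effect. Shapes have swapped their row and column positions — what was in the top-right is now in the bottom-left — a diagonal reflection.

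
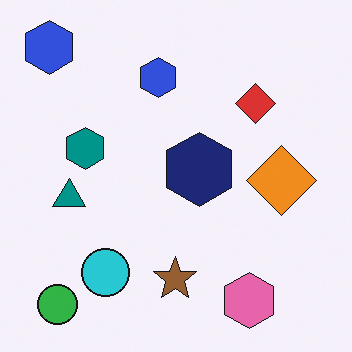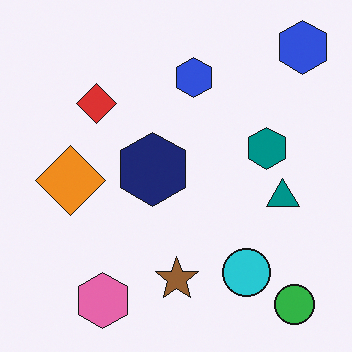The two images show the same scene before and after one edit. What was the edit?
It was flipped horizontally (left ↔ right).

The green circle is in the bottom-left of the first image and the bottom-right of the second — shapes on opposite sides of the vertical midline have swapped in a mirror flip.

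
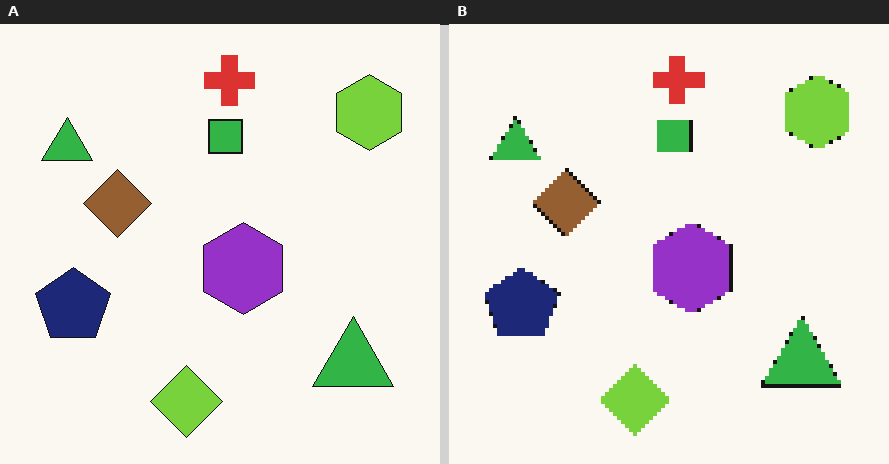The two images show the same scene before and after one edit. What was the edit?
The image was lightly pixelated (a mild mosaic effect).

Shapes are reduced to large square blocks; fine edges and outlines are lost — a downscale-then-upscale (mosaic) effect.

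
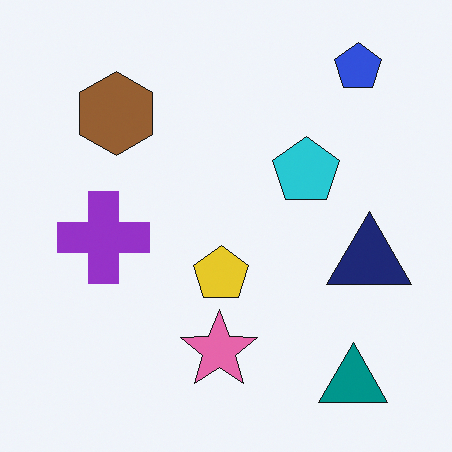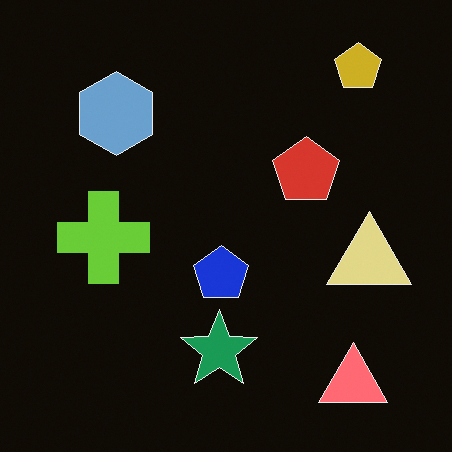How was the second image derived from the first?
The image was color-inverted (negative).

The light background has become dark and every shape's color is its complement — a photographic negative.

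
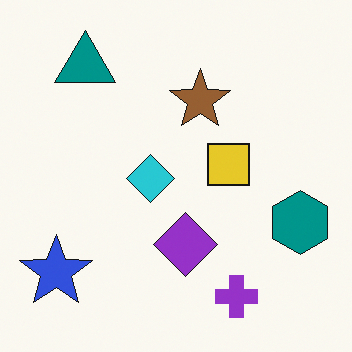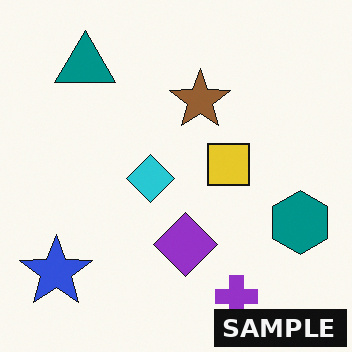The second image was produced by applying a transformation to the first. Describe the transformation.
The image was watermarked with the text "SAMPLE" in the lower-right corner.

A dark label reading "SAMPLE" appears in the lower-right corner.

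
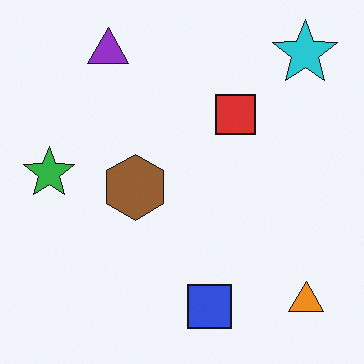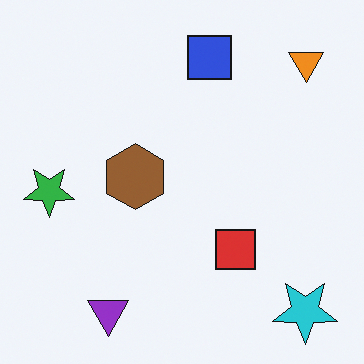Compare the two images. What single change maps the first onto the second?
Flipped vertically (top ↔ bottom).

The purple triangle is in the top-left of the first image and the bottom-left of the second — shapes on opposite sides of the horizontal midline have swapped in a mirror flip.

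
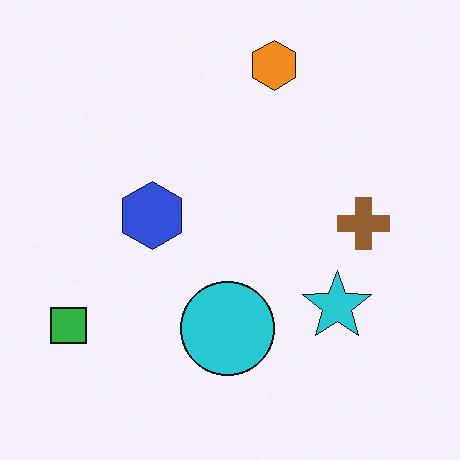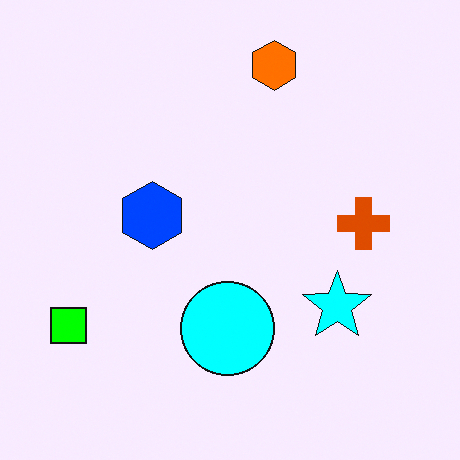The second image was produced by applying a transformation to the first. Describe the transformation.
The image was heavily oversaturated.

All colors are more vivid — a global saturation change.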